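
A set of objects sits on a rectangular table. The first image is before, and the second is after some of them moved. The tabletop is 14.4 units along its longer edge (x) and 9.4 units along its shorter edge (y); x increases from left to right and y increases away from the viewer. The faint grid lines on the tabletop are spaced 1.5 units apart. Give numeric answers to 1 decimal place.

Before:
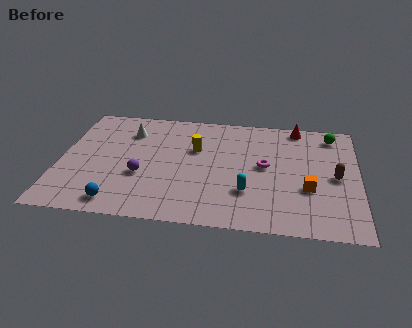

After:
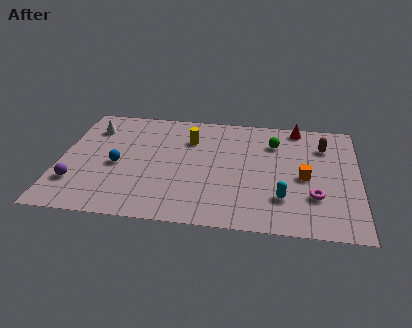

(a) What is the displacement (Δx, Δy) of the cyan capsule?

(1.7, -0.3)

The cyan capsule started near (9.1, 2.8) and ended near (10.8, 2.5).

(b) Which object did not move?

the red cone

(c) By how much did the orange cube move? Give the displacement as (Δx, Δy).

(-0.2, 0.9)

From the two frames, the orange cube sits at roughly (12.0, 3.4) before and (11.8, 4.3) after.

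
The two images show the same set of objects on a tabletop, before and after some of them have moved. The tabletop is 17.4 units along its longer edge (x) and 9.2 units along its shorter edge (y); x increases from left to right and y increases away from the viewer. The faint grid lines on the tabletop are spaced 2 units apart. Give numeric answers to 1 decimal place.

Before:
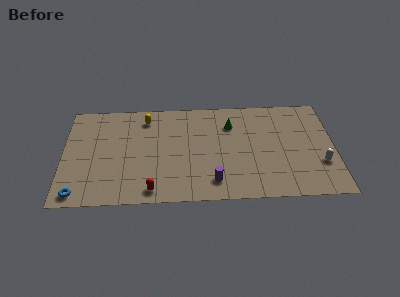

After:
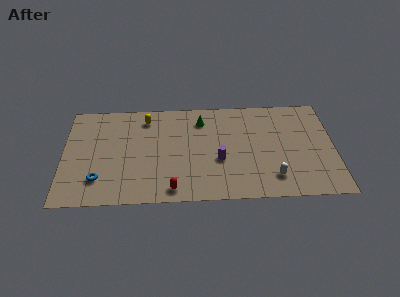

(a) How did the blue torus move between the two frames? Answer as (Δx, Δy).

(1.3, 1.2)

From the two frames, the blue torus sits at roughly (1.0, 1.0) before and (2.3, 2.2) after.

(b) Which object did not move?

the yellow capsule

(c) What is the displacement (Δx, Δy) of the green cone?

(-1.9, 0.5)

The green cone was at about (10.8, 6.8) and moved to about (8.9, 7.3).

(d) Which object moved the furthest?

the white capsule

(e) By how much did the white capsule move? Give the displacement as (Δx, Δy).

(-3.1, -1.1)

The white capsule was at about (16.5, 3.0) and moved to about (13.4, 1.9).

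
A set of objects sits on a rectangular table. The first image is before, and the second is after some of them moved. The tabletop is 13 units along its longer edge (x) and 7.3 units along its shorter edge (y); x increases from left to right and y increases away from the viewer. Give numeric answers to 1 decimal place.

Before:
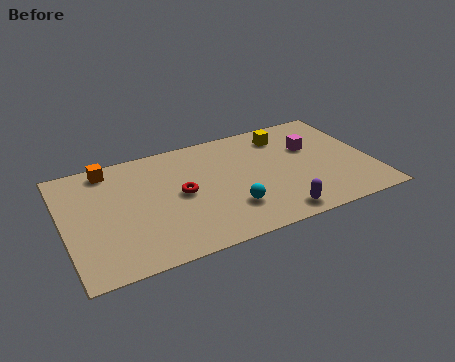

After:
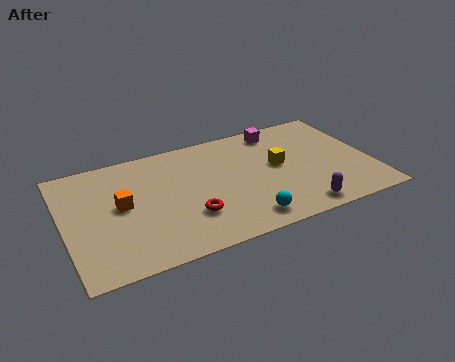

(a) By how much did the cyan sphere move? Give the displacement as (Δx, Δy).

(0.5, -0.9)

From the two frames, the cyan sphere sits at roughly (6.8, 2.0) before and (7.3, 1.1) after.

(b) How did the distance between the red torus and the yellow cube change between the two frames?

-0.8

The distance was about 5.2 in the first image and 4.4 in the second, so they moved 0.8 units closer together.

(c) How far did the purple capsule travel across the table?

1.0

The purple capsule moved from about (8.6, 0.9) to (9.6, 0.9), a distance of √(1.0² + 0.0²) ≈ 1.0.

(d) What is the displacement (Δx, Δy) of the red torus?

(0.2, -1.5)

The red torus was at about (4.9, 3.7) and moved to about (5.1, 2.2).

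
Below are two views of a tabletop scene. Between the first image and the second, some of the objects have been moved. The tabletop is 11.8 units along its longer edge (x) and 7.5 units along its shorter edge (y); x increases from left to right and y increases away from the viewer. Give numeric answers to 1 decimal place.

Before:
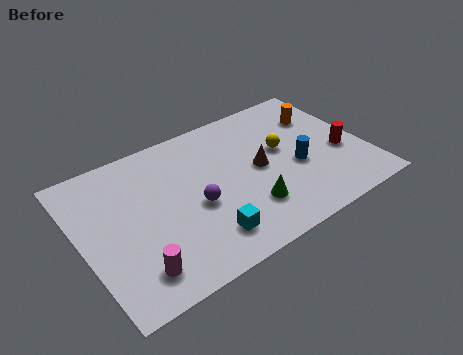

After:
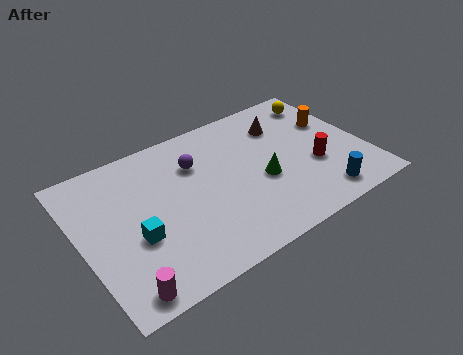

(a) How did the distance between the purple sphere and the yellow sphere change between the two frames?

+1.7

Before: roughly 4.1 units apart; after: 5.8. That's 1.7 units further apart.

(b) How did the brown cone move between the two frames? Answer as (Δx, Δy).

(1.4, 1.8)

From the two frames, the brown cone sits at roughly (7.4, 3.8) before and (8.8, 5.6) after.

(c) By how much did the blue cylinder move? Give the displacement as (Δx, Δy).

(0.6, -2.0)

The blue cylinder was at about (8.9, 3.1) and moved to about (9.5, 1.1).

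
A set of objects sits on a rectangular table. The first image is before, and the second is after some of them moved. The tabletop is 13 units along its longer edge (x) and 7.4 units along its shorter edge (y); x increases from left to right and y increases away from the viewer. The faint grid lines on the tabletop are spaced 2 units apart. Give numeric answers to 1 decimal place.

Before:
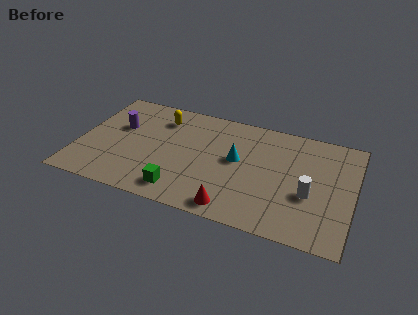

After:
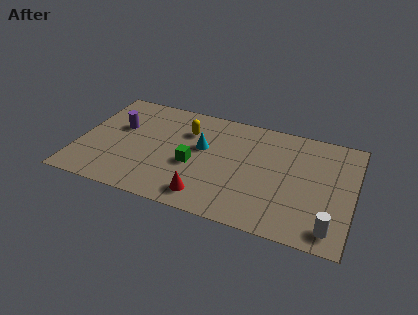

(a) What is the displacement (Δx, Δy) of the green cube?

(0.4, 1.9)

From the two frames, the green cube sits at roughly (5.1, 1.2) before and (5.5, 3.1) after.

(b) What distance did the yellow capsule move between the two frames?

1.4

The yellow capsule moved from about (3.7, 5.8) to (5.0, 5.3), a distance of √(1.3² + 0.5²) ≈ 1.4.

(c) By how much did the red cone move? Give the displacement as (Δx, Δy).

(-1.3, 0.3)

From the two frames, the red cone sits at roughly (7.6, 0.9) before and (6.3, 1.2) after.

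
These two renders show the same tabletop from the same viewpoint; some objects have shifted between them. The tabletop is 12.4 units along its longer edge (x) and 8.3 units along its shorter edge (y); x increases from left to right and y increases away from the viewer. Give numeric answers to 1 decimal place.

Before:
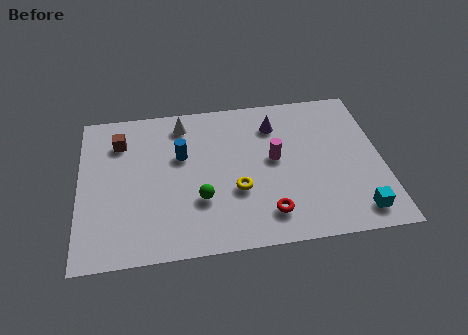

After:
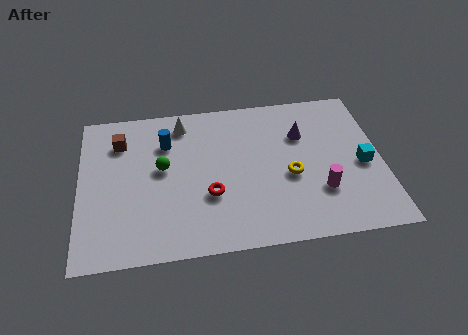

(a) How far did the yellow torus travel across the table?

2.3

From (6.4, 3.0) to (8.6, 3.5), the yellow torus covered √(2.2² + 0.5²) ≈ 2.3 units.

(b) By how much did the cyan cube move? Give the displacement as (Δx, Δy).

(0.4, 2.5)

The cyan cube started near (11.2, 1.2) and ended near (11.6, 3.7).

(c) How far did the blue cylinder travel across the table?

1.0

From (4.2, 5.2) to (3.6, 6.0), the blue cylinder covered √(0.6² + 0.8²) ≈ 1.0 units.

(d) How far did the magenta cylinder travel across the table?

2.7

From (8.0, 4.5) to (9.8, 2.5), the magenta cylinder covered √(1.8² + 2.0²) ≈ 2.7 units.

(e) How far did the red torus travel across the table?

2.6

From (7.6, 1.6) to (5.3, 2.9), the red torus covered √(2.3² + 1.3²) ≈ 2.6 units.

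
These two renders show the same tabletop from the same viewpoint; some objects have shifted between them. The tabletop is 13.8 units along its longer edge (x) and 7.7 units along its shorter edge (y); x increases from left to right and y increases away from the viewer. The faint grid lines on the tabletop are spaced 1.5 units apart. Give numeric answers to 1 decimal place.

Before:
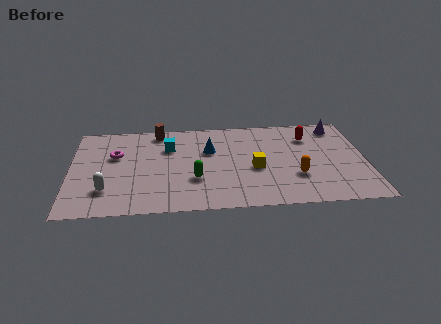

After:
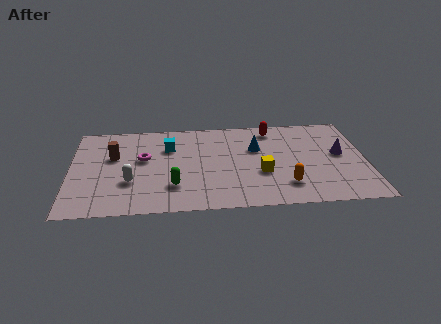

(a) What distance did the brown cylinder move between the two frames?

2.9

The brown cylinder moved from about (4.1, 6.8) to (2.0, 4.8), a distance of √(2.1² + 2.0²) ≈ 2.9.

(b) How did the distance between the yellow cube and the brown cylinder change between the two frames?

+1.5

Before: roughly 5.7 units apart; after: 7.2. That's 1.5 units further apart.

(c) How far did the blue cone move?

2.2

The blue cone moved from about (6.5, 5.0) to (8.7, 5.0), a distance of √(2.2² + 0.0²) ≈ 2.2.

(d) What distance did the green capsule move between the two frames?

1.1

The green capsule was near (5.8, 2.6) before and (4.8, 2.1) after, so it travelled √(1.0² + 0.5²) ≈ 1.1 units.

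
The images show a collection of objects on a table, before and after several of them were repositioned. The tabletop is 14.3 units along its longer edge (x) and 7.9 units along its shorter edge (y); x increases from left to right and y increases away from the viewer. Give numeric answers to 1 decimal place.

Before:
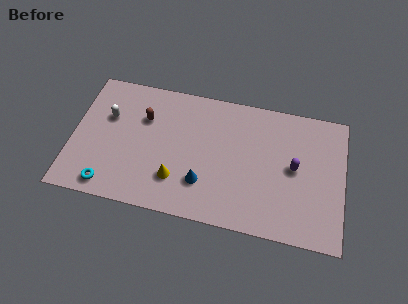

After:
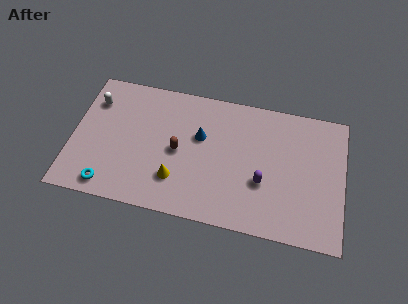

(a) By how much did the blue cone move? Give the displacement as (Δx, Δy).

(-0.3, 2.7)

From the two frames, the blue cone sits at roughly (7.0, 2.2) before and (6.7, 4.9) after.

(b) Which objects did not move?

the yellow cone and the cyan torus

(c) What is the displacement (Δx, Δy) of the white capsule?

(-0.8, 0.8)

The white capsule was at about (1.8, 5.1) and moved to about (1.0, 5.9).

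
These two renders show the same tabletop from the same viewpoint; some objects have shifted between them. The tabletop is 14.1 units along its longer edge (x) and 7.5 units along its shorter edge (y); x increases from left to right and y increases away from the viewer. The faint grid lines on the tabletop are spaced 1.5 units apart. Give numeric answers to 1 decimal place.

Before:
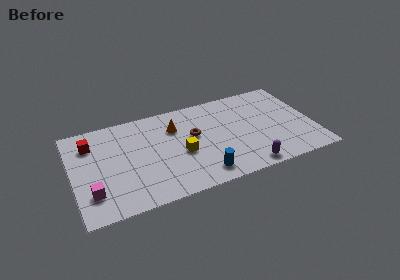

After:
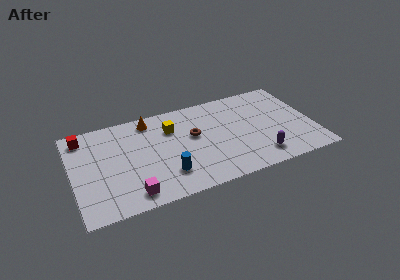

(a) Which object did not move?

the brown torus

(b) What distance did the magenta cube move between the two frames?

2.3

From (1.0, 1.9) to (3.2, 1.1), the magenta cube covered √(2.2² + 0.8²) ≈ 2.3 units.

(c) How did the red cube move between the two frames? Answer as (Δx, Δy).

(-0.4, 0.7)

The red cube started near (1.2, 5.7) and ended near (0.8, 6.4).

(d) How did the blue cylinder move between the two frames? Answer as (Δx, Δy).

(-2.0, 0.7)

The blue cylinder started near (7.3, 1.2) and ended near (5.3, 1.9).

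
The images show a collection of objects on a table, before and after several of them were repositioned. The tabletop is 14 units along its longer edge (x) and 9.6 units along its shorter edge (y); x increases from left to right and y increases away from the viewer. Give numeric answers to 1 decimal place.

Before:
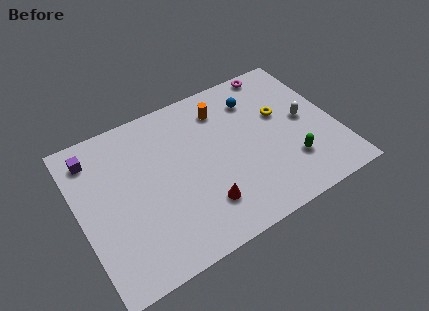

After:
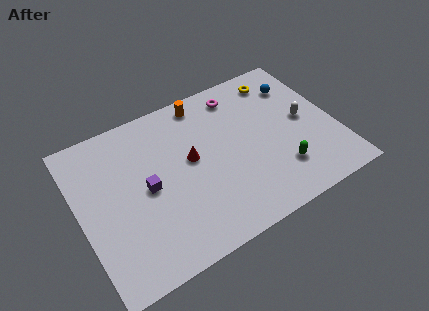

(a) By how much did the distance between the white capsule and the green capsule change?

+0.5

They were about 2.6 units apart before and 3.1 after — 0.5 units further apart.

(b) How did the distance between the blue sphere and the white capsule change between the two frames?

-1.1

Before: roughly 3.5 units apart; after: 2.4. That's 1.1 units closer together.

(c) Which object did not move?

the white capsule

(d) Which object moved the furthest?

the purple cube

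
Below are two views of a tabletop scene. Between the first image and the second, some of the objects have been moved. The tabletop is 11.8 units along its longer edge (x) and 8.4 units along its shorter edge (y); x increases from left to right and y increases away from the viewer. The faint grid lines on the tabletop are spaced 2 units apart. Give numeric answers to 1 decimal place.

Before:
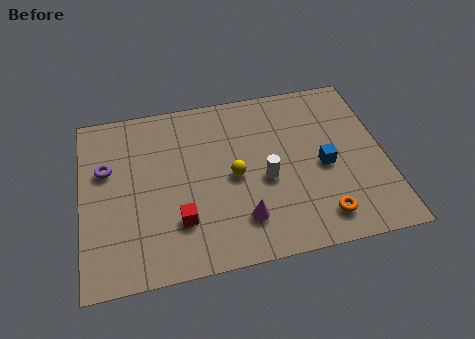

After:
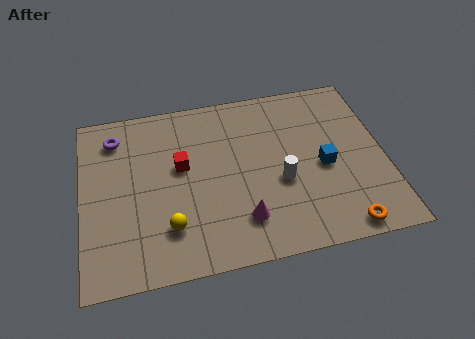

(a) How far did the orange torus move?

1.0

From (9.1, 1.4) to (9.9, 0.8), the orange torus covered √(0.8² + 0.6²) ≈ 1.0 units.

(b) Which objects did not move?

the magenta cone and the blue cube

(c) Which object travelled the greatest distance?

the yellow sphere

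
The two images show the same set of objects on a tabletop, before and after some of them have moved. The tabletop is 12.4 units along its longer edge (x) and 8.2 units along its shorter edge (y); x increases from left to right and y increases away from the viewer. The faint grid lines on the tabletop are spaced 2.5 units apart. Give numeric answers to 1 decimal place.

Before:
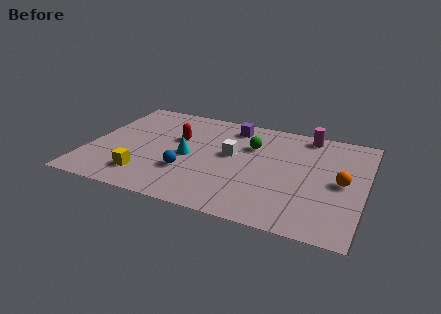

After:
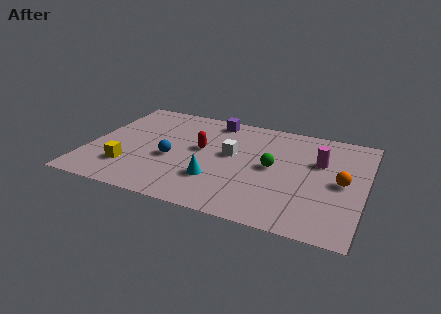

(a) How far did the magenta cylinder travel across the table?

2.1

From (9.6, 7.3) to (10.3, 5.3), the magenta cylinder covered √(0.7² + 2.0²) ≈ 2.1 units.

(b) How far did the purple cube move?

0.9

The purple cube moved from about (6.2, 6.9) to (5.3, 7.2), a distance of √(0.9² + 0.3²) ≈ 0.9.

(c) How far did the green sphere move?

1.8

The green sphere was near (7.2, 5.6) before and (8.3, 4.2) after, so it travelled √(1.1² + 1.4²) ≈ 1.8 units.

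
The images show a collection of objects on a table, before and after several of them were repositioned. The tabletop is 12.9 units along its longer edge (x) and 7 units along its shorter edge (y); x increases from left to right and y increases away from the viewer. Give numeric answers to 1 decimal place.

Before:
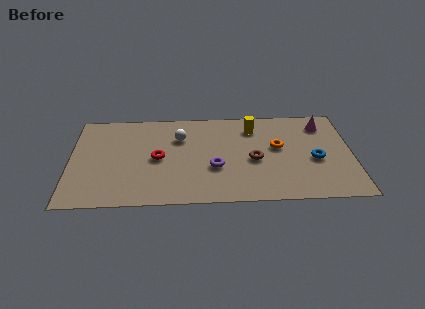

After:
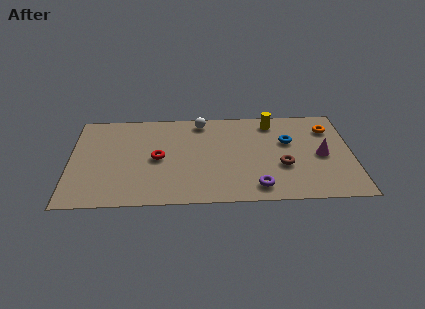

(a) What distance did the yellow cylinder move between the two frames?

1.0

From (8.4, 5.5) to (9.3, 5.9), the yellow cylinder covered √(0.9² + 0.4²) ≈ 1.0 units.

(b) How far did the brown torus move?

1.4

The brown torus moved from about (8.4, 3.1) to (9.7, 2.6), a distance of √(1.3² + 0.5²) ≈ 1.4.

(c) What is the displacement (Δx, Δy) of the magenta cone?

(-0.1, -2.3)

The magenta cone started near (11.6, 5.6) and ended near (11.5, 3.3).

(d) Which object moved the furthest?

the orange torus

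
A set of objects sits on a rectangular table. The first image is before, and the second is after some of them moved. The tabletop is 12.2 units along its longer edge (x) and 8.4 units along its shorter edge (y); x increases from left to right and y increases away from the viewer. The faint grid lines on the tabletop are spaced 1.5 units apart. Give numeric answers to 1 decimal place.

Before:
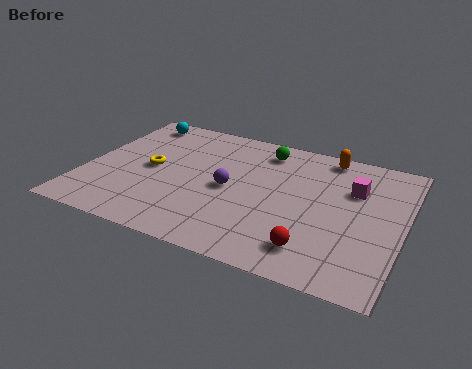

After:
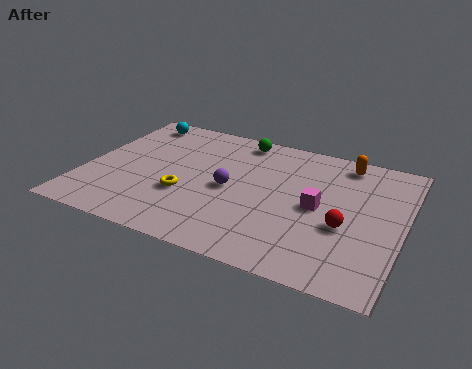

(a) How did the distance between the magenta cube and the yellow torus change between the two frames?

-2.7

The distance was about 7.8 in the first image and 5.1 in the second, so they moved 2.7 units closer together.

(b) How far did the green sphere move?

1.1

From (6.6, 7.0) to (5.6, 7.4), the green sphere covered √(1.0² + 0.4²) ≈ 1.1 units.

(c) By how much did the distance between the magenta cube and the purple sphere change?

-1.5

Before: roughly 4.9 units apart; after: 3.4. That's 1.5 units closer together.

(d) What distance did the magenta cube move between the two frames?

2.0

From (10.2, 5.7) to (9.0, 4.1), the magenta cube covered √(1.2² + 1.6²) ≈ 2.0 units.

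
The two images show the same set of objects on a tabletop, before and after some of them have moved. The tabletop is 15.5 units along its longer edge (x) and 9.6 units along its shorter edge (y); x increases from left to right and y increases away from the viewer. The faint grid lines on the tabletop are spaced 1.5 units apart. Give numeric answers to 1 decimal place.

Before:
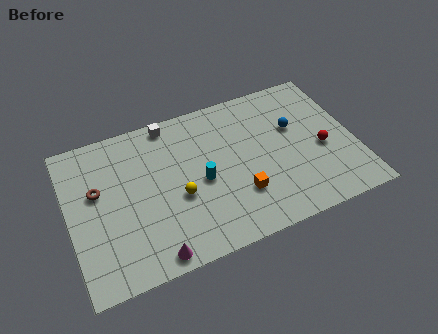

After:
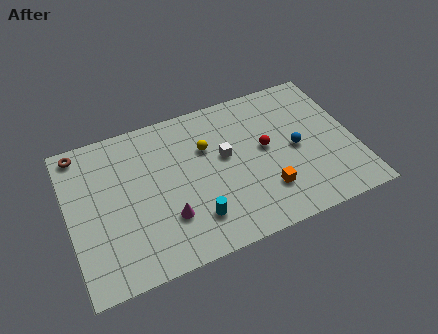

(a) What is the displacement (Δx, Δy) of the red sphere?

(-3.0, 1.1)

The red sphere was at about (13.7, 4.1) and moved to about (10.7, 5.2).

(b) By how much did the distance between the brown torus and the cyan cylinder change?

+2.8

They were about 5.7 units apart before and 8.5 after — 2.8 units further apart.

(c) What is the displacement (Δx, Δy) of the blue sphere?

(-0.1, -1.4)

The blue sphere started near (12.4, 6.0) and ended near (12.3, 4.6).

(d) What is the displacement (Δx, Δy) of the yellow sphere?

(1.8, 2.5)

The yellow sphere was at about (5.8, 3.9) and moved to about (7.6, 6.4).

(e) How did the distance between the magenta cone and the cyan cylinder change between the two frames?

-3.1

The distance was about 4.6 in the first image and 1.5 in the second, so they moved 3.1 units closer together.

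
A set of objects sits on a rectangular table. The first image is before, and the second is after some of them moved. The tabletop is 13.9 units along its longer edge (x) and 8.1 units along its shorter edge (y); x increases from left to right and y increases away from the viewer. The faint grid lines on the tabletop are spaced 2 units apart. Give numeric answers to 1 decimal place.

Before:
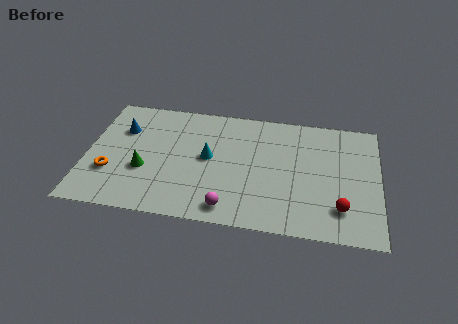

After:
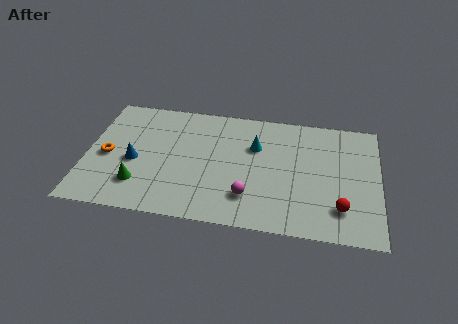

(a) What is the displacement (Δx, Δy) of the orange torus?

(-0.2, 1.1)

The orange torus started near (1.2, 2.6) and ended near (1.0, 3.7).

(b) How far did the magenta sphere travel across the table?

1.3

The magenta sphere moved from about (6.9, 1.1) to (7.8, 2.0), a distance of √(0.9² + 0.9²) ≈ 1.3.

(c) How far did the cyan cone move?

2.5

From (5.8, 4.3) to (8.0, 5.4), the cyan cone covered √(2.2² + 1.1²) ≈ 2.5 units.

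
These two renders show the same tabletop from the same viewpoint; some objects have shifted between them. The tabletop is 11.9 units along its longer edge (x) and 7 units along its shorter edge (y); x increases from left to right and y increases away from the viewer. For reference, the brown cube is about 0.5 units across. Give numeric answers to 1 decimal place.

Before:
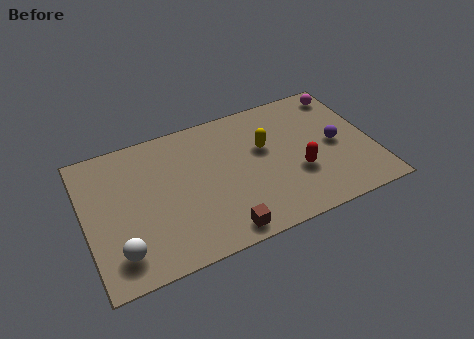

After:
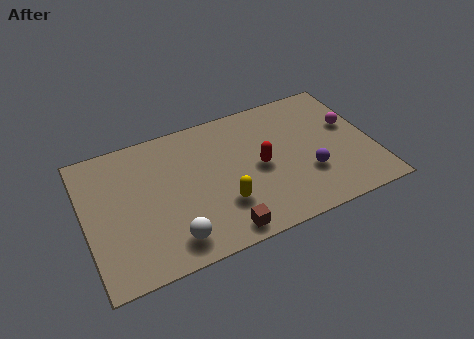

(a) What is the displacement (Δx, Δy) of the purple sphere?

(-1.3, -1.1)

The purple sphere was at about (10.4, 3.4) and moved to about (9.1, 2.3).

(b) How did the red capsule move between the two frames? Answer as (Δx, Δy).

(-1.5, 0.9)

From the two frames, the red capsule sits at roughly (8.7, 2.5) before and (7.2, 3.4) after.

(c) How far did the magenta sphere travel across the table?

1.8

The magenta sphere moved from about (11.1, 6.0) to (11.1, 4.2), a distance of √(0.0² + 1.8²) ≈ 1.8.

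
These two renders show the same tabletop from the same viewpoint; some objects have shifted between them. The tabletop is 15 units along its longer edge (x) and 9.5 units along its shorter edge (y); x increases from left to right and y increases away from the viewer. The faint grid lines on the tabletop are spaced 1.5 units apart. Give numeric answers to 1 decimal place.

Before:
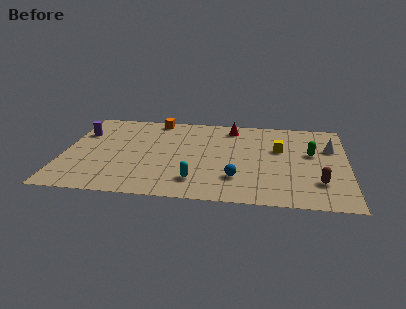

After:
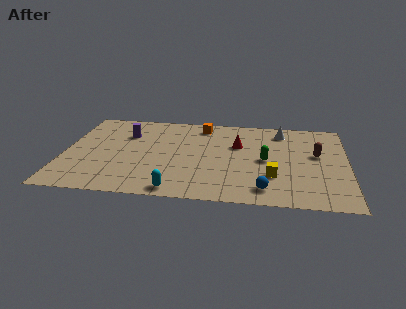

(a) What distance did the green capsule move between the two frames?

2.6

From (13.1, 5.6) to (10.7, 4.6), the green capsule covered √(2.4² + 1.0²) ≈ 2.6 units.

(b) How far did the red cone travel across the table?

2.0

From (8.8, 8.1) to (9.2, 6.1), the red cone covered √(0.4² + 2.0²) ≈ 2.0 units.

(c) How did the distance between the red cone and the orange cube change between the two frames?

-1.3

The distance was about 4.1 in the first image and 2.8 in the second, so they moved 1.3 units closer together.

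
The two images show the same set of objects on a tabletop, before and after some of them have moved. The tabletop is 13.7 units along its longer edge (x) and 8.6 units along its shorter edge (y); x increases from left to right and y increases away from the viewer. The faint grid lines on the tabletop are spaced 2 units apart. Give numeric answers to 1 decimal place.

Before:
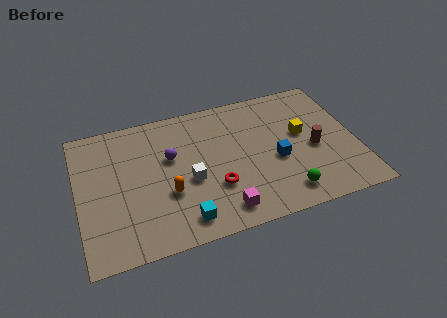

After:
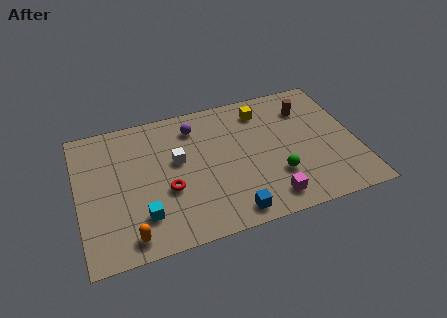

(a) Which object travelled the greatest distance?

the blue cube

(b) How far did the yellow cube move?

2.8

From (11.1, 4.9) to (9.3, 7.0), the yellow cube covered √(1.8² + 2.1²) ≈ 2.8 units.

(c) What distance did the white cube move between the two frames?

1.5

The white cube was near (5.4, 3.6) before and (4.9, 5.0) after, so it travelled √(0.5² + 1.4²) ≈ 1.5 units.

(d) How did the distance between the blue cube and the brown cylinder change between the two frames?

+5.1

They were about 1.9 units apart before and 7.0 after — 5.1 units further apart.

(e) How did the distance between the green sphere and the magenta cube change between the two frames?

-1.7

Before: roughly 3.1 units apart; after: 1.4. That's 1.7 units closer together.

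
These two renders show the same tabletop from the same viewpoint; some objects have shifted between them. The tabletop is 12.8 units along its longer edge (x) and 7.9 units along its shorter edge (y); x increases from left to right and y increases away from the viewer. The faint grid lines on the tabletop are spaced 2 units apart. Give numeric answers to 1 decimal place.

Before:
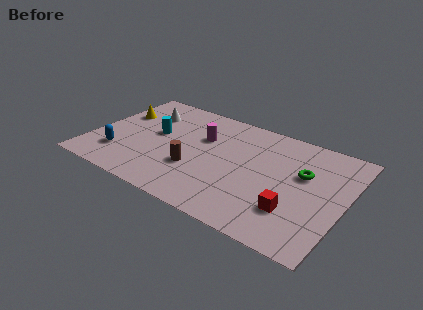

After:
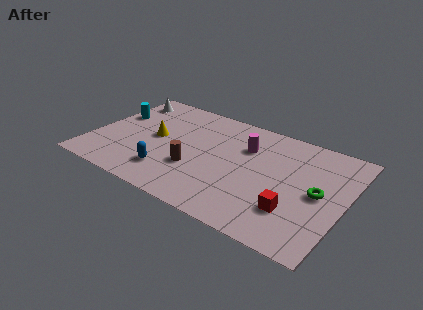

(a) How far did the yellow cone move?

2.4

The yellow cone was near (1.0, 5.2) before and (3.1, 4.1) after, so it travelled √(2.1² + 1.1²) ≈ 2.4 units.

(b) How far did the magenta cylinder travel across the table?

2.2

From (5.4, 5.2) to (7.6, 5.5), the magenta cylinder covered √(2.2² + 0.3²) ≈ 2.2 units.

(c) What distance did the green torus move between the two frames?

1.3

The green torus was near (10.6, 4.9) before and (11.5, 3.9) after, so it travelled √(0.9² + 1.0²) ≈ 1.3 units.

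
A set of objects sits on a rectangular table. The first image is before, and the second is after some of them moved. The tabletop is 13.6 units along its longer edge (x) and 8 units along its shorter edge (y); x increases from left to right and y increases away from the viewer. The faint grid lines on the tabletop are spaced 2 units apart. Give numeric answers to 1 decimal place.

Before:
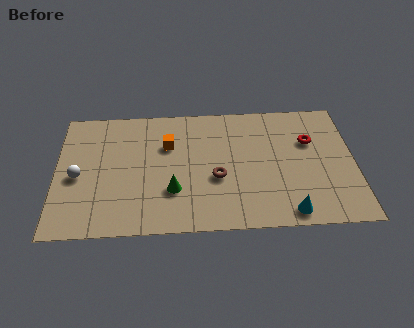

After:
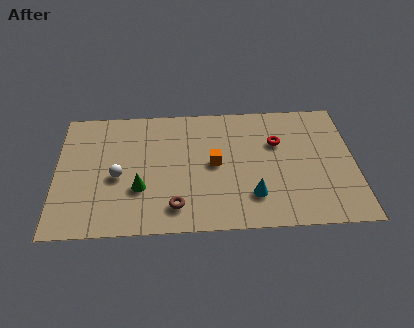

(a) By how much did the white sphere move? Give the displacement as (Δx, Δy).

(1.8, -0.1)

The white sphere was at about (1.0, 3.6) and moved to about (2.8, 3.5).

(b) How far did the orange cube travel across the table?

2.5

The orange cube was near (5.1, 5.4) before and (7.2, 4.1) after, so it travelled √(2.1² + 1.3²) ≈ 2.5 units.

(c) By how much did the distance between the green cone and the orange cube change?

+0.8

The distance was about 2.9 in the first image and 3.7 in the second, so they moved 0.8 units further apart.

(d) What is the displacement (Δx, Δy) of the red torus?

(-1.5, 0.0)

The red torus started near (11.6, 5.3) and ended near (10.1, 5.3).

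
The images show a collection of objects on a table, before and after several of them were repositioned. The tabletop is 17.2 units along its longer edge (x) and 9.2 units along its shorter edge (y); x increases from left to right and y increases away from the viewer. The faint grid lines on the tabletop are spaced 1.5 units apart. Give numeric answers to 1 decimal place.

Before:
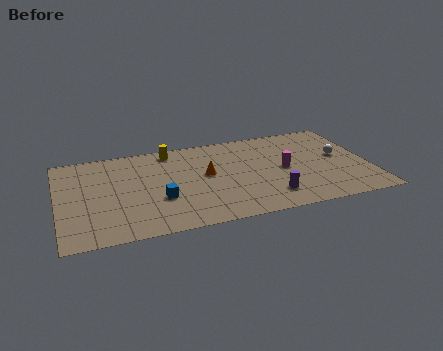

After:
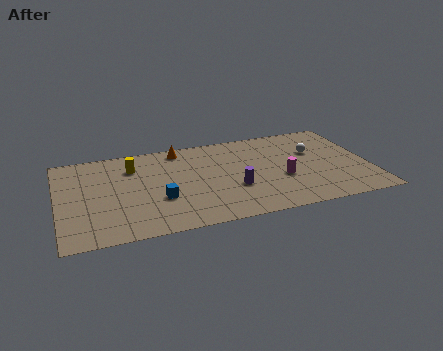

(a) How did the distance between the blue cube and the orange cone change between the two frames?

+1.8

The distance was about 3.2 in the first image and 5.0 in the second, so they moved 1.8 units further apart.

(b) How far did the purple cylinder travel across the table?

2.3

The purple cylinder was near (11.5, 2.0) before and (9.6, 3.3) after, so it travelled √(1.9² + 1.3²) ≈ 2.3 units.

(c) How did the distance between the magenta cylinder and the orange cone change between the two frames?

+2.7

They were about 4.3 units apart before and 7.0 after — 2.7 units further apart.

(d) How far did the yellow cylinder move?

2.5

The yellow cylinder moved from about (6.4, 8.1) to (4.2, 6.9), a distance of √(2.2² + 1.2²) ≈ 2.5.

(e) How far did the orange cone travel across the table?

3.3

The orange cone moved from about (8.2, 5.1) to (6.9, 8.1), a distance of √(1.3² + 3.0²) ≈ 3.3.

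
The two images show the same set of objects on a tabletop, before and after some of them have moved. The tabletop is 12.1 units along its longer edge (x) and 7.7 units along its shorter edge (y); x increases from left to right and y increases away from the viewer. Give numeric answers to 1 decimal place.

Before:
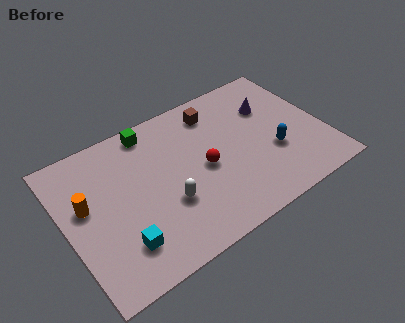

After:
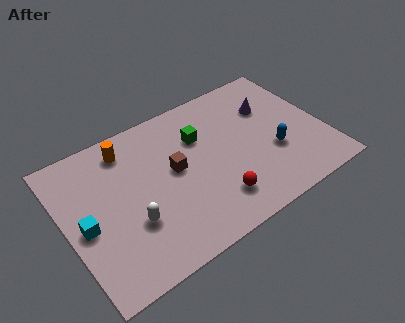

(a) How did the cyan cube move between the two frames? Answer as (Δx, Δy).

(-1.4, 1.7)

From the two frames, the cyan cube sits at roughly (2.2, 1.8) before and (0.8, 3.5) after.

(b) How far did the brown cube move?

3.1

From (7.4, 6.3) to (5.1, 4.2), the brown cube covered √(2.3² + 2.1²) ≈ 3.1 units.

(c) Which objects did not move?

the purple cone and the blue capsule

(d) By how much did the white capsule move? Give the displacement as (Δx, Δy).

(-1.7, -0.1)

The white capsule started near (4.5, 2.7) and ended near (2.8, 2.6).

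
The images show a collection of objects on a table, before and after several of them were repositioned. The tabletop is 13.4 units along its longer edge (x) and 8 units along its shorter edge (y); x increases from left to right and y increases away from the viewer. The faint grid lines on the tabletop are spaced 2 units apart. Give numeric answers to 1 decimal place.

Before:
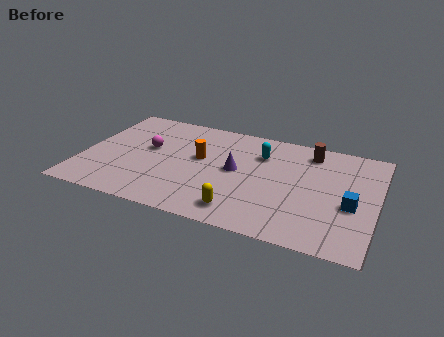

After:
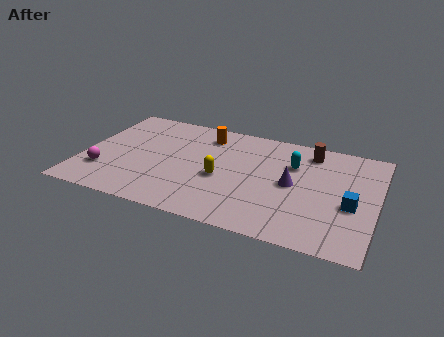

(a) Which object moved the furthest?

the magenta sphere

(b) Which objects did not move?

the blue cube and the brown cylinder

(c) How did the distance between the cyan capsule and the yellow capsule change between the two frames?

-0.8

They were about 4.5 units apart before and 3.7 after — 0.8 units closer together.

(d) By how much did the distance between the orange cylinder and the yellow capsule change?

-0.7

The distance was about 4.0 in the first image and 3.3 in the second, so they moved 0.7 units closer together.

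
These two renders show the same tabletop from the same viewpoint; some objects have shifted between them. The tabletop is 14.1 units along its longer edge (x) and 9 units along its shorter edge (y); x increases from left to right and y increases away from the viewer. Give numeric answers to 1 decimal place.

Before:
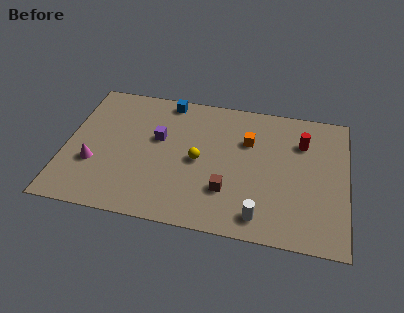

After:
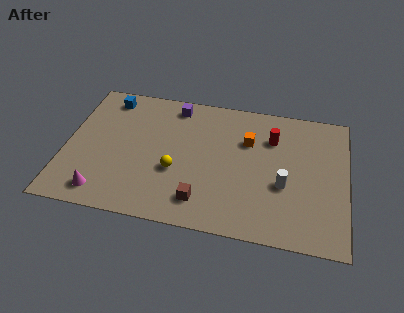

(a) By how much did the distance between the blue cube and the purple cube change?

+0.7

Before: roughly 2.7 units apart; after: 3.4. That's 0.7 units further apart.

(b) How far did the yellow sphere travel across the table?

1.4

The yellow sphere was near (6.7, 4.3) before and (5.6, 3.4) after, so it travelled √(1.1² + 0.9²) ≈ 1.4 units.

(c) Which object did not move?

the orange cube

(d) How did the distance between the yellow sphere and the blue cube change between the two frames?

+1.5

They were about 4.2 units apart before and 5.7 after — 1.5 units further apart.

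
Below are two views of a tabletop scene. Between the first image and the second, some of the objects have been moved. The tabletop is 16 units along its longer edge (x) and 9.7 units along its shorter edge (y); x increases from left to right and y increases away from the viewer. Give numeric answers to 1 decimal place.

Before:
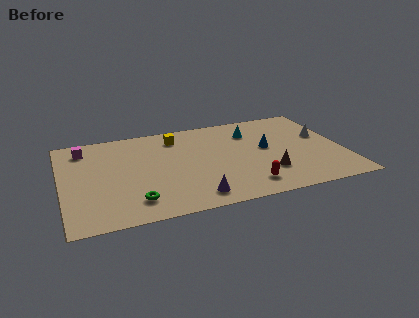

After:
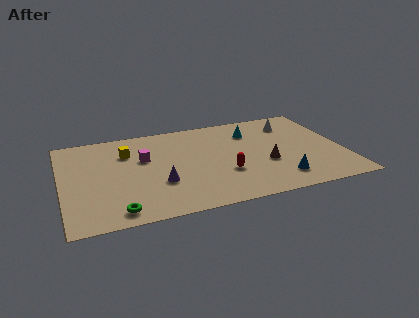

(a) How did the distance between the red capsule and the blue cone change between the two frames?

-0.6

The distance was about 3.9 in the first image and 3.3 in the second, so they moved 0.6 units closer together.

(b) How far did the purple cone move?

2.6

From (7.2, 1.4) to (5.4, 3.3), the purple cone covered √(1.8² + 1.9²) ≈ 2.6 units.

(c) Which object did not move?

the cyan cone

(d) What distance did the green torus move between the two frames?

1.2

From (3.9, 1.9) to (2.9, 1.2), the green torus covered √(1.0² + 0.7²) ≈ 1.2 units.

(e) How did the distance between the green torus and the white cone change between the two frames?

+0.5

They were about 11.8 units apart before and 12.3 after — 0.5 units further apart.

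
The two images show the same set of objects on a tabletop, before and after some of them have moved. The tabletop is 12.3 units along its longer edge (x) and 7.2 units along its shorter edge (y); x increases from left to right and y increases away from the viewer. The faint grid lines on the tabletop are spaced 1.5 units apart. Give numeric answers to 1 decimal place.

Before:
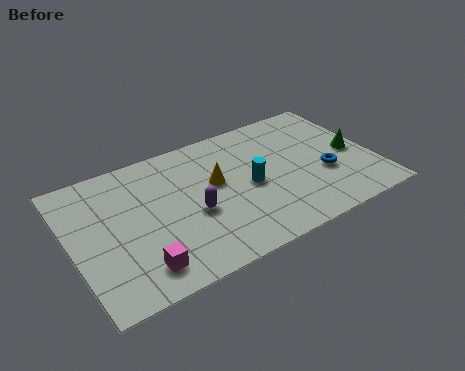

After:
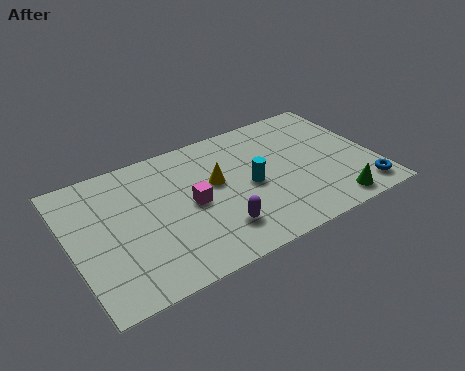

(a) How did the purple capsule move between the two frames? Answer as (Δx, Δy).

(0.8, -1.3)

The purple capsule started near (4.8, 3.0) and ended near (5.6, 1.7).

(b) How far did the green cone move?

2.8

The green cone was near (11.5, 3.4) before and (10.2, 0.9) after, so it travelled √(1.3² + 2.5²) ≈ 2.8 units.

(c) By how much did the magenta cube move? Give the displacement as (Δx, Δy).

(2.4, 2.2)

The magenta cube started near (2.4, 1.3) and ended near (4.8, 3.5).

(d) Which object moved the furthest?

the magenta cube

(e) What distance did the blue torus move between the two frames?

2.1

From (10.2, 2.7) to (11.5, 1.1), the blue torus covered √(1.3² + 1.6²) ≈ 2.1 units.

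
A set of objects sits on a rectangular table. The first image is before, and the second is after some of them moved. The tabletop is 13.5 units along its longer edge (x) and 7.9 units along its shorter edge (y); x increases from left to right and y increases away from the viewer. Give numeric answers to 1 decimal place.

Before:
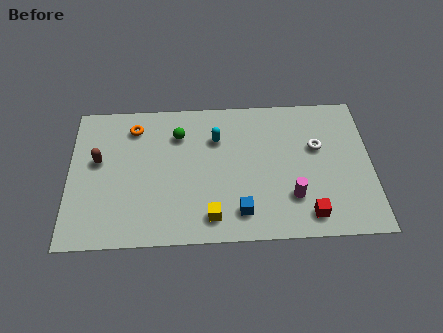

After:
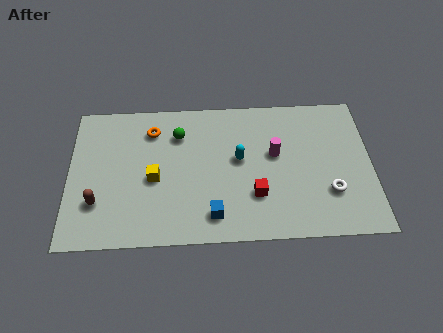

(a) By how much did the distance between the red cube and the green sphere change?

-2.5

Before: roughly 7.4 units apart; after: 4.9. That's 2.5 units closer together.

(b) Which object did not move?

the green sphere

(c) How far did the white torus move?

2.5

The white torus moved from about (11.1, 4.9) to (11.6, 2.4), a distance of √(0.5² + 2.5²) ≈ 2.5.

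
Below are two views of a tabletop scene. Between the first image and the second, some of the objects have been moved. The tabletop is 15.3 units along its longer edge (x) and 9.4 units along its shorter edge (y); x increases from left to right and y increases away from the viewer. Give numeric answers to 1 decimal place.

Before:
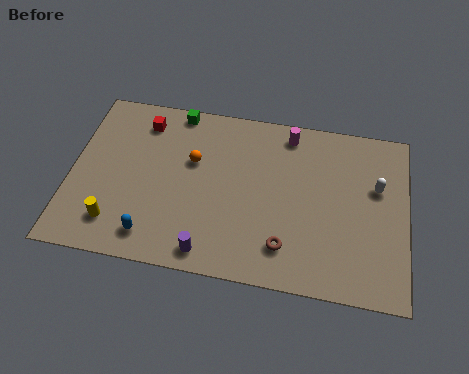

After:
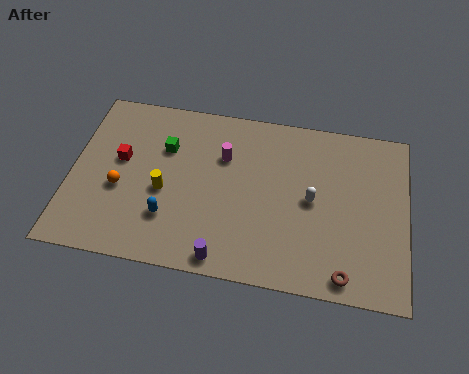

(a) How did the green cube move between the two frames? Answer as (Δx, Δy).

(-0.4, -2.2)

The green cube was at about (4.6, 8.6) and moved to about (4.2, 6.4).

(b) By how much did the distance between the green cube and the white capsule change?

-2.7

The distance was about 9.7 in the first image and 7.0 in the second, so they moved 2.7 units closer together.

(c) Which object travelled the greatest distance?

the orange sphere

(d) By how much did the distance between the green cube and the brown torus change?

+1.5

They were about 8.5 units apart before and 10.0 after — 1.5 units further apart.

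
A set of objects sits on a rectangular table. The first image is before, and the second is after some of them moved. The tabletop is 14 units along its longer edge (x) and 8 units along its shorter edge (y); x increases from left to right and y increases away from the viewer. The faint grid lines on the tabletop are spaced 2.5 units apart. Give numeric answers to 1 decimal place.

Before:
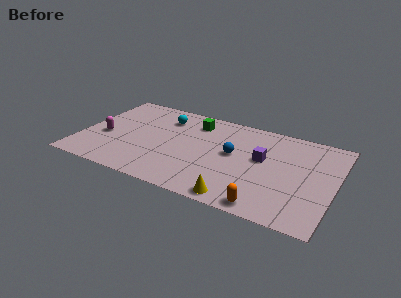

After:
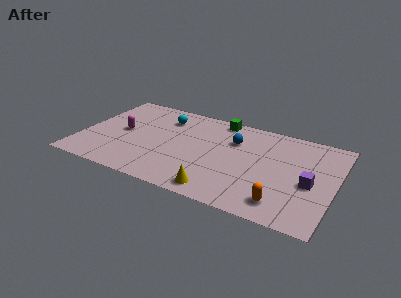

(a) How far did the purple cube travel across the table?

2.9

From (10.0, 4.6) to (12.7, 3.5), the purple cube covered √(2.7² + 1.1²) ≈ 2.9 units.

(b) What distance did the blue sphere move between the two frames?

1.2

From (8.4, 4.4) to (8.3, 5.6), the blue sphere covered √(0.1² + 1.2²) ≈ 1.2 units.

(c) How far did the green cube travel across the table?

1.5

The green cube was near (6.0, 6.4) before and (7.3, 7.2) after, so it travelled √(1.3² + 0.8²) ≈ 1.5 units.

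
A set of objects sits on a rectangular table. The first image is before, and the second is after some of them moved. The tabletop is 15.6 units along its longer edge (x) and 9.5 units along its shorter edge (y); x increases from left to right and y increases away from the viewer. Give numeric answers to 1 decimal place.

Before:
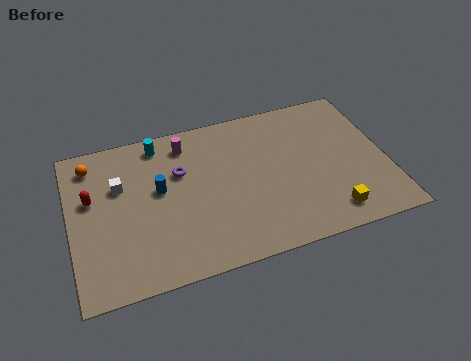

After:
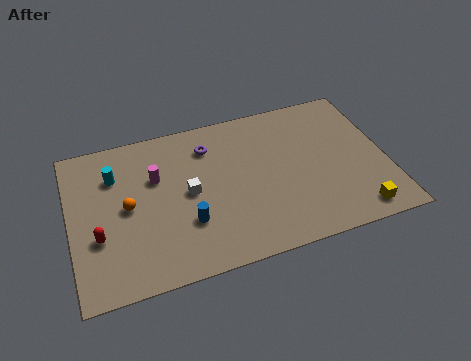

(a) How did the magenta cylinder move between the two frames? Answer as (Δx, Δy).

(-1.6, -1.7)

The magenta cylinder was at about (5.9, 7.9) and moved to about (4.3, 6.2).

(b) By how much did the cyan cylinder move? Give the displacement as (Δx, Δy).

(-2.3, -1.4)

The cyan cylinder started near (4.6, 8.3) and ended near (2.3, 6.9).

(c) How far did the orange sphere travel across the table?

3.5

The orange sphere moved from about (1.2, 7.9) to (2.8, 4.8), a distance of √(1.6² + 3.1²) ≈ 3.5.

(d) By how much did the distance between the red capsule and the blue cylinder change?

+1.0

The distance was about 3.3 in the first image and 4.3 in the second, so they moved 1.0 units further apart.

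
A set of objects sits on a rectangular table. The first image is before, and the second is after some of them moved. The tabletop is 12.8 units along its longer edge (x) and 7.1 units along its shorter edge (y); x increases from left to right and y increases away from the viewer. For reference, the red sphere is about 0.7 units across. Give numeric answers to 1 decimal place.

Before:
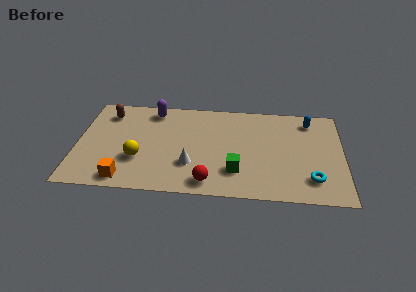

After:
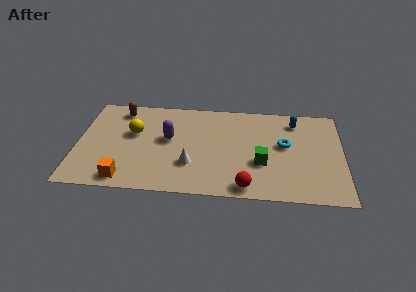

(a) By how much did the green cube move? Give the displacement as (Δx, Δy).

(1.2, 0.7)

From the two frames, the green cube sits at roughly (7.7, 1.9) before and (8.9, 2.6) after.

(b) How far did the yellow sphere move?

1.9

From (3.0, 2.4) to (2.7, 4.3), the yellow sphere covered √(0.3² + 1.9²) ≈ 1.9 units.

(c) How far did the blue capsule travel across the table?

0.7

From (11.2, 5.9) to (10.5, 5.8), the blue capsule covered √(0.7² + 0.1²) ≈ 0.7 units.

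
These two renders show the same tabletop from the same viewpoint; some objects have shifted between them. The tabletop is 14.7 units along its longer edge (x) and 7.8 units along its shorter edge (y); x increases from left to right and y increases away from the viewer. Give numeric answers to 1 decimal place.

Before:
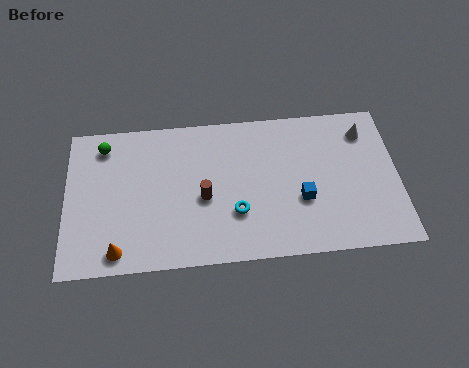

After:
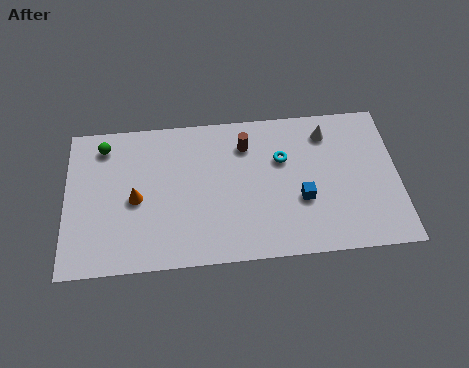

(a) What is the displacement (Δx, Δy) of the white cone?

(-1.7, 0.1)

The white cone started near (13.3, 6.2) and ended near (11.6, 6.3).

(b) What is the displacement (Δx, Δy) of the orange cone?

(0.8, 2.6)

The orange cone was at about (2.3, 1.0) and moved to about (3.1, 3.6).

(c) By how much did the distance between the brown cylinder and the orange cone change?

+1.0

The distance was about 4.5 in the first image and 5.5 in the second, so they moved 1.0 units further apart.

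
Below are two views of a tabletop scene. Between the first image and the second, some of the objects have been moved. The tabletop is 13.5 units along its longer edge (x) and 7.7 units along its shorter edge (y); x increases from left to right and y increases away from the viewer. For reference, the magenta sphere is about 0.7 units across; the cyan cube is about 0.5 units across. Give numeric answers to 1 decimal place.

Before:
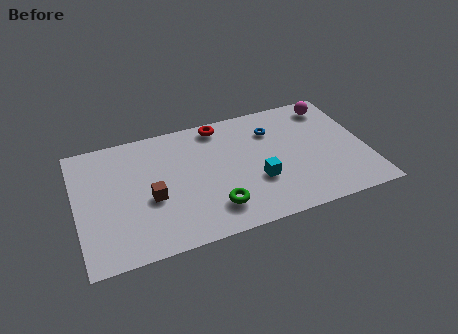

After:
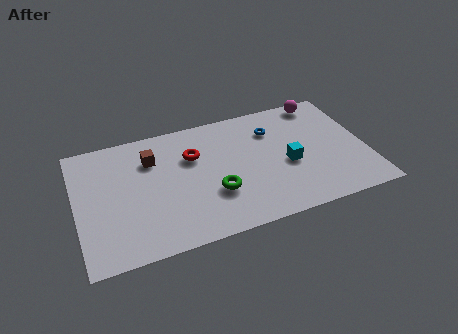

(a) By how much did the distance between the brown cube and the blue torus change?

-0.7

The distance was about 6.4 in the first image and 5.7 in the second, so they moved 0.7 units closer together.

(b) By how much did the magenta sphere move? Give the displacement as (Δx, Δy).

(-0.4, 0.4)

From the two frames, the magenta sphere sits at roughly (12.2, 6.5) before and (11.8, 6.9) after.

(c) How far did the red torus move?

2.1

The red torus moved from about (6.9, 6.8) to (5.5, 5.2), a distance of √(1.4² + 1.6²) ≈ 2.1.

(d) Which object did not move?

the blue torus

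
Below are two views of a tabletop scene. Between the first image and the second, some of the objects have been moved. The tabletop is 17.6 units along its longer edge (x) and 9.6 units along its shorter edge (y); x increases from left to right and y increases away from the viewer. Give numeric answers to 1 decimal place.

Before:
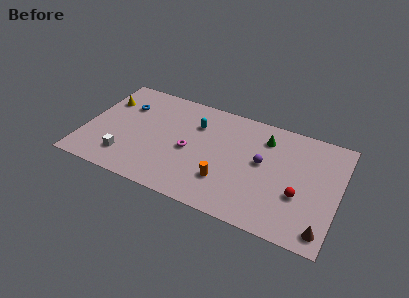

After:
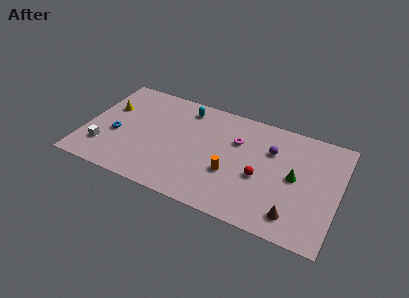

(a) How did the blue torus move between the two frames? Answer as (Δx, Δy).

(-0.3, -2.9)

From the two frames, the blue torus sits at roughly (2.5, 6.8) before and (2.2, 3.9) after.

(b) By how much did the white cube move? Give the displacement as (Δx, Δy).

(-1.6, 0.3)

The white cube started near (3.1, 2.1) and ended near (1.5, 2.4).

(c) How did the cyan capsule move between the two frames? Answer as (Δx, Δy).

(-0.9, 1.2)

From the two frames, the cyan capsule sits at roughly (7.5, 6.9) before and (6.6, 8.1) after.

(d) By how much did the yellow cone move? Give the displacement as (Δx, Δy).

(0.3, -0.6)

The yellow cone was at about (1.1, 6.8) and moved to about (1.4, 6.2).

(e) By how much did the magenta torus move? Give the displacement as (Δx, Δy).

(3.1, 2.1)

From the two frames, the magenta torus sits at roughly (7.3, 4.4) before and (10.4, 6.5) after.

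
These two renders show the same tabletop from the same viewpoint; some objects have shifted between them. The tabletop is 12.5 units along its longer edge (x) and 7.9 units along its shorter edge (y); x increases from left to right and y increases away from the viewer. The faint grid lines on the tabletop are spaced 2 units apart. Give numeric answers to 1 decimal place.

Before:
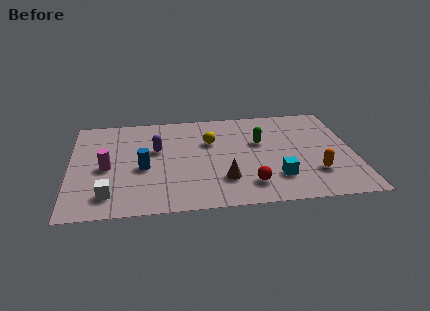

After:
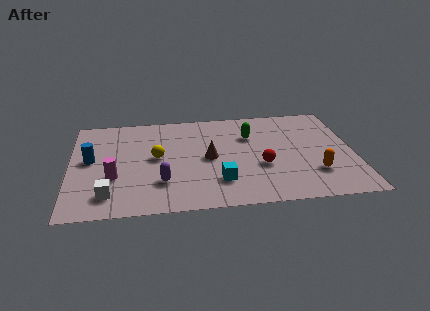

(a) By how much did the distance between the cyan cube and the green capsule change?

+0.8

The distance was about 3.0 in the first image and 3.8 in the second, so they moved 0.8 units further apart.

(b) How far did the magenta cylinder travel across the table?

0.9

From (1.6, 3.6) to (1.9, 2.8), the magenta cylinder covered √(0.3² + 0.8²) ≈ 0.9 units.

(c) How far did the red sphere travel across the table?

1.5

The red sphere moved from about (7.8, 1.6) to (8.4, 3.0), a distance of √(0.6² + 1.4²) ≈ 1.5.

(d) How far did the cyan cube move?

2.5

The cyan cube was near (9.0, 2.0) before and (6.5, 2.0) after, so it travelled √(2.5² + 0.0²) ≈ 2.5 units.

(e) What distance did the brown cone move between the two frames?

1.9

The brown cone was near (6.7, 2.1) before and (6.1, 3.9) after, so it travelled √(0.6² + 1.8²) ≈ 1.9 units.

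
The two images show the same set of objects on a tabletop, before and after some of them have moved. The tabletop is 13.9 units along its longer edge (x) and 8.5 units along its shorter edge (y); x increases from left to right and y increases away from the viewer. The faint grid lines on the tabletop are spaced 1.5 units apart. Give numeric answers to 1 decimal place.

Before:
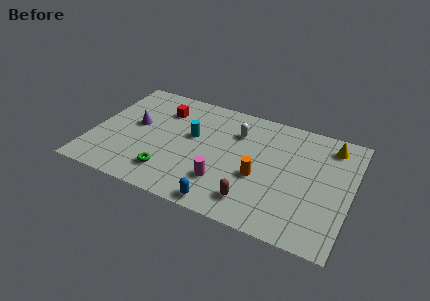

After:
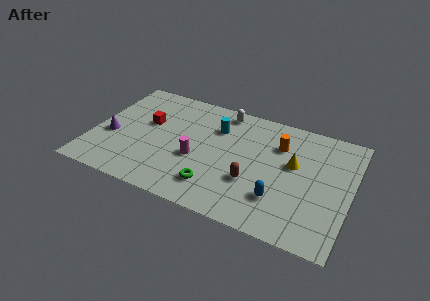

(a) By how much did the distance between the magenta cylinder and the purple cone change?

-0.9

They were about 5.6 units apart before and 4.7 after — 0.9 units closer together.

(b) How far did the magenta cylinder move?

1.9

From (7.3, 2.3) to (5.7, 3.4), the magenta cylinder covered √(1.6² + 1.1²) ≈ 1.9 units.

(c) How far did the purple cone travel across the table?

1.8

From (2.2, 4.7) to (1.0, 3.4), the purple cone covered √(1.2² + 1.3²) ≈ 1.8 units.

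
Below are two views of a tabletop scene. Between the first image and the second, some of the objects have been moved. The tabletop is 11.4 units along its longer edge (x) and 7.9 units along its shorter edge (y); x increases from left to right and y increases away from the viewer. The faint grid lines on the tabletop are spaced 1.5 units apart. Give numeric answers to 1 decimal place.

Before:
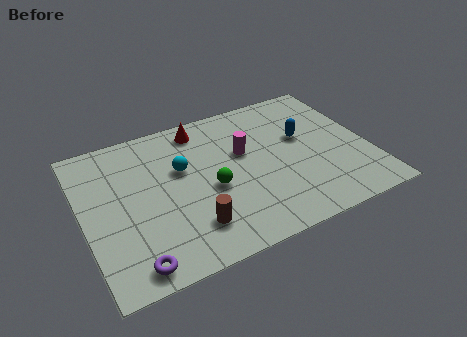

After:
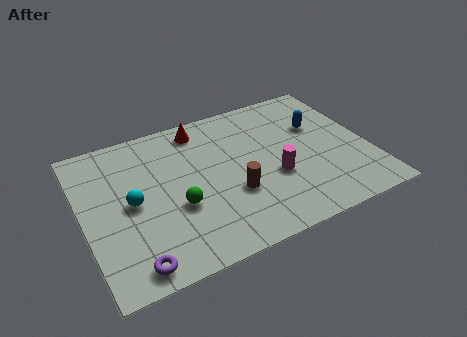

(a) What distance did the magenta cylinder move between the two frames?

2.1

The magenta cylinder was near (6.5, 4.8) before and (7.5, 3.0) after, so it travelled √(1.0² + 1.8²) ≈ 2.1 units.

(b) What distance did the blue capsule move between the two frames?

0.8

The blue capsule was near (8.9, 4.7) before and (9.6, 5.1) after, so it travelled √(0.7² + 0.4²) ≈ 0.8 units.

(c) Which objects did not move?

the purple torus and the red cone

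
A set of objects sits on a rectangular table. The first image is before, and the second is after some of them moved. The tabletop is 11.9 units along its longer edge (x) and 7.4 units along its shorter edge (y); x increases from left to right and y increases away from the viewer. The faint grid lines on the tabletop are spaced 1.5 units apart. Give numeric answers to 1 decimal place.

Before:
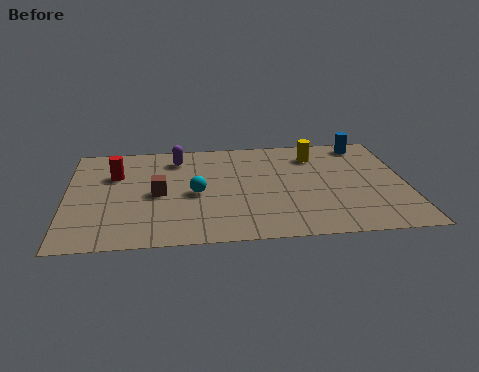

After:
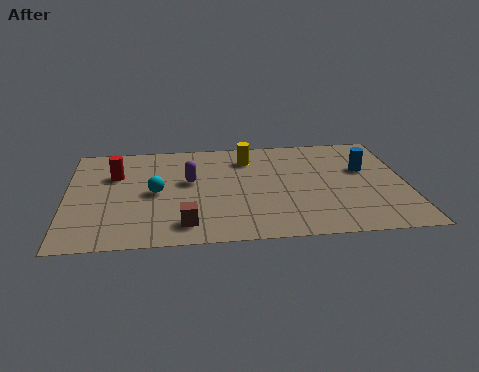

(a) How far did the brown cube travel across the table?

2.4

The brown cube was near (3.2, 3.5) before and (4.1, 1.3) after, so it travelled √(0.9² + 2.2²) ≈ 2.4 units.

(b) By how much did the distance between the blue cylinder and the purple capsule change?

-0.5

They were about 6.7 units apart before and 6.2 after — 0.5 units closer together.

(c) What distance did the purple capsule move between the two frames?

1.7

The purple capsule moved from about (3.9, 6.0) to (4.3, 4.3), a distance of √(0.4² + 1.7²) ≈ 1.7.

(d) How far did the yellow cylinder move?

2.4

The yellow cylinder was near (8.8, 5.8) before and (6.4, 5.8) after, so it travelled √(2.4² + 0.0²) ≈ 2.4 units.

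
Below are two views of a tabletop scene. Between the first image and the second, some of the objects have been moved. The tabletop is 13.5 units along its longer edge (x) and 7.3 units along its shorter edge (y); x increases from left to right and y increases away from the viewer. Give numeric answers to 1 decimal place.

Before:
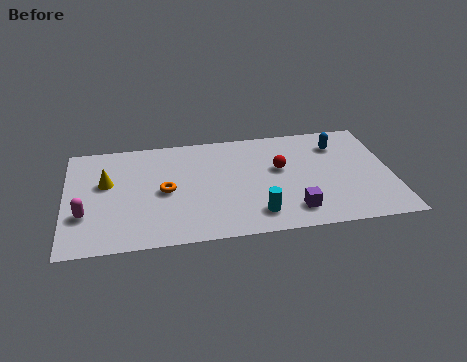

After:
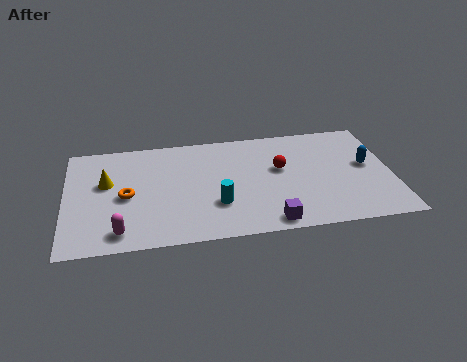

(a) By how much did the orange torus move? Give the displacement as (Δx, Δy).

(-1.6, -0.1)

From the two frames, the orange torus sits at roughly (4.1, 3.5) before and (2.5, 3.4) after.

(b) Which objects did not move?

the yellow cone and the red sphere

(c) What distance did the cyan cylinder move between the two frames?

1.8

The cyan cylinder was near (7.8, 1.4) before and (6.2, 2.3) after, so it travelled √(1.6² + 0.9²) ≈ 1.8 units.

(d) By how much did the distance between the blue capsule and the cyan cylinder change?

+1.0

Before: roughly 5.5 units apart; after: 6.5. That's 1.0 units further apart.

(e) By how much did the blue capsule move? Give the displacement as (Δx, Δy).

(1.1, -1.6)

From the two frames, the blue capsule sits at roughly (11.4, 5.6) before and (12.5, 4.0) after.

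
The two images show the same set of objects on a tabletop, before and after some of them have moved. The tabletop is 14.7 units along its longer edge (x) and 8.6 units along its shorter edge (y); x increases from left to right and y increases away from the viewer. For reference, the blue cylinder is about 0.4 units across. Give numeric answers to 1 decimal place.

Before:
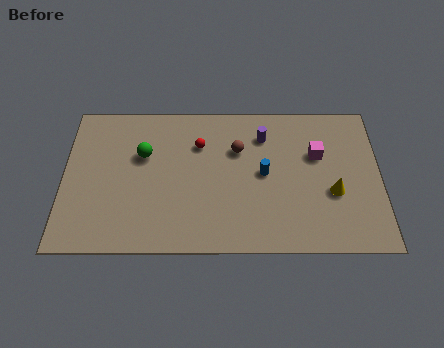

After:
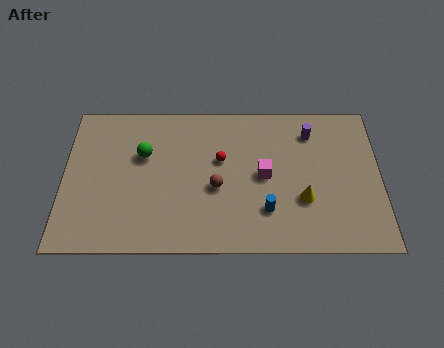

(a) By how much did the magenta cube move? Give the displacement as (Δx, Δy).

(-2.5, -1.2)

The magenta cube was at about (11.8, 5.5) and moved to about (9.3, 4.3).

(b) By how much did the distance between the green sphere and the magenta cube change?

-2.4

Before: roughly 8.1 units apart; after: 5.7. That's 2.4 units closer together.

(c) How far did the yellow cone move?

1.5

The yellow cone moved from about (12.5, 3.3) to (11.1, 2.9), a distance of √(1.4² + 0.4²) ≈ 1.5.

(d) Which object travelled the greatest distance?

the magenta cube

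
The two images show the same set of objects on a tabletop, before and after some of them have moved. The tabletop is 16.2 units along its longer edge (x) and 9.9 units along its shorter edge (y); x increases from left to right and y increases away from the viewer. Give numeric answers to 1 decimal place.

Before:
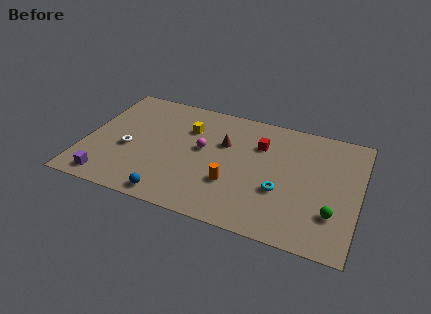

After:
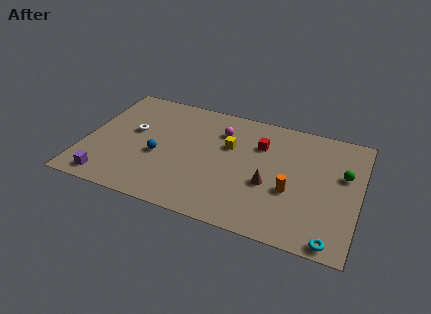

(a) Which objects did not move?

the purple cube and the red cube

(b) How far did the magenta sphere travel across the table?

2.1

The magenta sphere was near (6.9, 5.5) before and (7.8, 7.4) after, so it travelled √(0.9² + 1.9²) ≈ 2.1 units.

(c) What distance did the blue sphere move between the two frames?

3.3

From (5.5, 1.0) to (4.4, 4.1), the blue sphere covered √(1.1² + 3.1²) ≈ 3.3 units.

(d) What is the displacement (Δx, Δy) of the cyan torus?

(3.2, -2.8)

From the two frames, the cyan torus sits at roughly (11.7, 3.6) before and (14.9, 0.8) after.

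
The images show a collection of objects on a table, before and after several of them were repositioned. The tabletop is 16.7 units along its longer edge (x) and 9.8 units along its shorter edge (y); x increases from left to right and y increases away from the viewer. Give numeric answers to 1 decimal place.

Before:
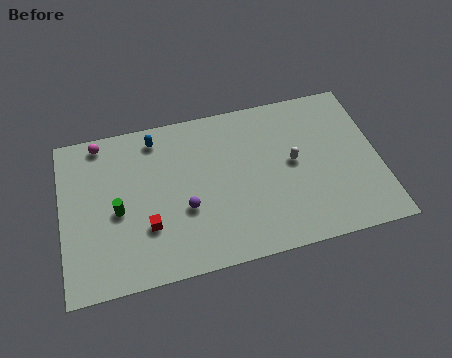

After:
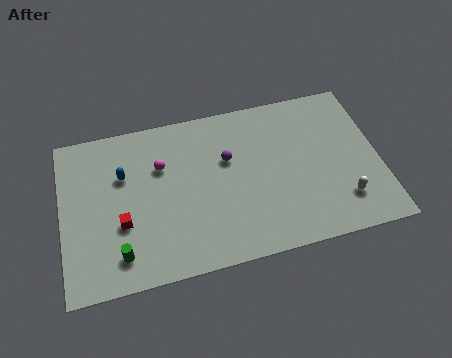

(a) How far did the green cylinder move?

2.6

From (2.9, 4.4) to (2.9, 1.8), the green cylinder covered √(0.0² + 2.6²) ≈ 2.6 units.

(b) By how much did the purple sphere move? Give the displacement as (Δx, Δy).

(2.4, 2.5)

The purple sphere started near (6.4, 3.7) and ended near (8.8, 6.2).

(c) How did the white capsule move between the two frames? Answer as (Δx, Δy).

(2.4, -2.9)

The white capsule was at about (12.2, 5.2) and moved to about (14.6, 2.3).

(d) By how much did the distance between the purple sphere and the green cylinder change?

+3.8

They were about 3.6 units apart before and 7.4 after — 3.8 units further apart.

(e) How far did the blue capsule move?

2.6

From (5.1, 8.4) to (3.3, 6.5), the blue capsule covered √(1.8² + 1.9²) ≈ 2.6 units.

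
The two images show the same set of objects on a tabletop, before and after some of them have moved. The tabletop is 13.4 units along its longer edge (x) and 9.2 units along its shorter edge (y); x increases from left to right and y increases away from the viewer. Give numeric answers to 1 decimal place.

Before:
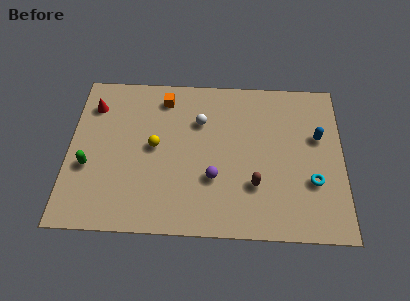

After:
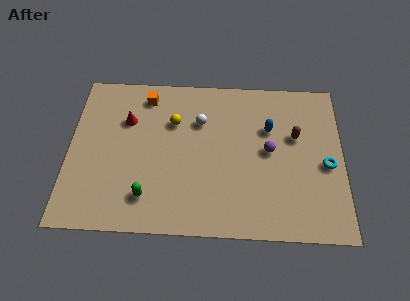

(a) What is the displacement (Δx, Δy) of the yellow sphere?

(0.9, 1.5)

From the two frames, the yellow sphere sits at roughly (4.2, 4.8) before and (5.1, 6.3) after.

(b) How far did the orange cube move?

0.9

From (4.6, 7.7) to (3.7, 7.8), the orange cube covered √(0.9² + 0.1²) ≈ 0.9 units.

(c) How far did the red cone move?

1.9

From (1.1, 7.1) to (2.8, 6.3), the red cone covered √(1.7² + 0.8²) ≈ 1.9 units.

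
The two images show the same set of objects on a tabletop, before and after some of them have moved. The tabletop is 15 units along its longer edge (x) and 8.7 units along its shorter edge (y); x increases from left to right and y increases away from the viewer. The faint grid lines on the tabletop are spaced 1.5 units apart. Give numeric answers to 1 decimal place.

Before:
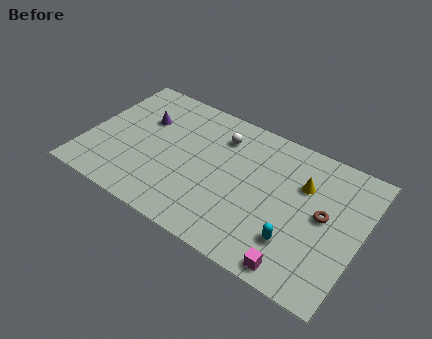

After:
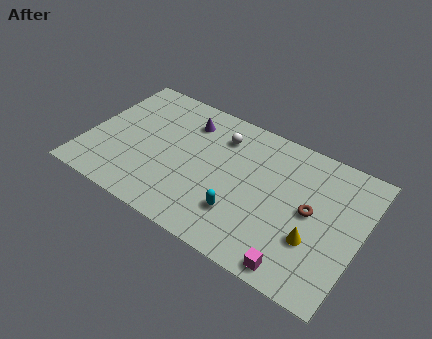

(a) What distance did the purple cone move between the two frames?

2.5

The purple cone was near (2.8, 5.8) before and (5.1, 6.8) after, so it travelled √(2.3² + 1.0²) ≈ 2.5 units.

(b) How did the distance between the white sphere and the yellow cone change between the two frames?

+2.1

Before: roughly 4.8 units apart; after: 6.9. That's 2.1 units further apart.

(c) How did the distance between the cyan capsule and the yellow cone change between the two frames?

+0.3

They were about 3.6 units apart before and 3.9 after — 0.3 units further apart.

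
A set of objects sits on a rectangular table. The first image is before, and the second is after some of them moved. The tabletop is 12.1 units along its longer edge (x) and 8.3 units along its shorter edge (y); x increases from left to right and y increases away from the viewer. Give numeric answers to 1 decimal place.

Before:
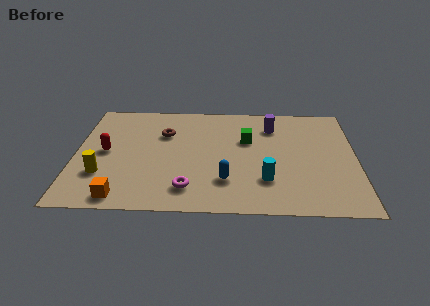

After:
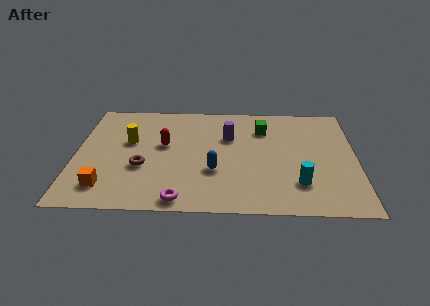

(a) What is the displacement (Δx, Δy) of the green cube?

(0.7, 0.9)

The green cube started near (7.4, 5.3) and ended near (8.1, 6.2).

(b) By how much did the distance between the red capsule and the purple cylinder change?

-4.6

They were about 7.5 units apart before and 2.9 after — 4.6 units closer together.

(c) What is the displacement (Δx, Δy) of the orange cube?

(-0.7, 0.7)

The orange cube started near (2.1, 0.9) and ended near (1.4, 1.6).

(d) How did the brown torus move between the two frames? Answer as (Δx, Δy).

(-0.9, -2.6)

The brown torus was at about (3.8, 5.7) and moved to about (2.9, 3.1).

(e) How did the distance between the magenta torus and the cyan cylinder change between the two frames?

+1.8

Before: roughly 3.4 units apart; after: 5.2. That's 1.8 units further apart.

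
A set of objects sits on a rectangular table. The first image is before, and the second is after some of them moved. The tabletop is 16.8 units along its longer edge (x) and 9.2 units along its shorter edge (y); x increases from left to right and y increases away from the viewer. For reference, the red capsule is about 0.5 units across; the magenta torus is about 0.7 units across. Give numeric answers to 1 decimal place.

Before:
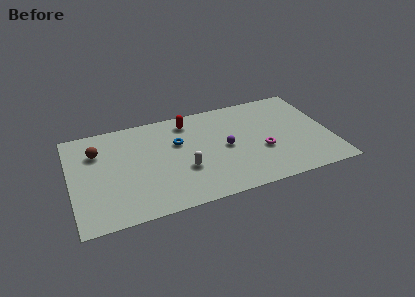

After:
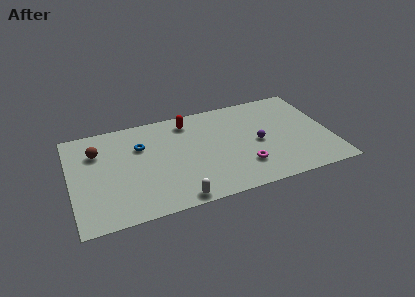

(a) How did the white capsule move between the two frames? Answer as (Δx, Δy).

(-0.7, -2.5)

The white capsule was at about (7.2, 3.3) and moved to about (6.5, 0.8).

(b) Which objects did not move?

the brown sphere and the red capsule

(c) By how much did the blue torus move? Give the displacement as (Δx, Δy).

(-2.4, 0.4)

The blue torus was at about (7.0, 5.9) and moved to about (4.6, 6.3).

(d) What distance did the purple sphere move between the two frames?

2.1

From (10.0, 4.5) to (12.1, 4.3), the purple sphere covered √(2.1² + 0.2²) ≈ 2.1 units.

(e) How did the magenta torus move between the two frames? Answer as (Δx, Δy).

(-1.3, -1.1)

The magenta torus started near (12.3, 3.5) and ended near (11.0, 2.4).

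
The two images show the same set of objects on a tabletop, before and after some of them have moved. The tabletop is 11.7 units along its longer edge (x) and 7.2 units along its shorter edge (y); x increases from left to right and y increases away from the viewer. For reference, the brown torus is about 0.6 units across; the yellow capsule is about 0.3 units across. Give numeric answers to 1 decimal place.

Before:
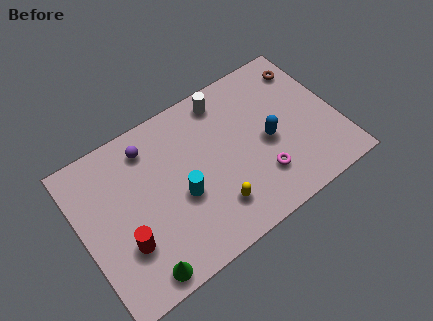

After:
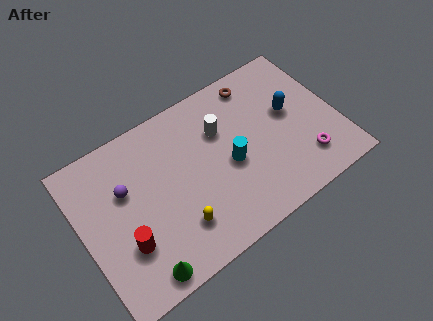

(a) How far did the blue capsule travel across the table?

1.4

The blue capsule was near (8.5, 3.3) before and (9.7, 4.1) after, so it travelled √(1.2² + 0.8²) ≈ 1.4 units.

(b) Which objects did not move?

the green cone and the red cylinder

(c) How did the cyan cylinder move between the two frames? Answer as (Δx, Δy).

(2.3, 0.2)

The cyan cylinder was at about (4.4, 3.0) and moved to about (6.7, 3.2).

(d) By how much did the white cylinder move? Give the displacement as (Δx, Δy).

(-0.4, -1.3)

From the two frames, the white cylinder sits at roughly (7.0, 6.2) before and (6.6, 4.9) after.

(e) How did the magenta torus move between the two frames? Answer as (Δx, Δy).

(2.0, -0.3)

The magenta torus started near (7.9, 1.9) and ended near (9.9, 1.6).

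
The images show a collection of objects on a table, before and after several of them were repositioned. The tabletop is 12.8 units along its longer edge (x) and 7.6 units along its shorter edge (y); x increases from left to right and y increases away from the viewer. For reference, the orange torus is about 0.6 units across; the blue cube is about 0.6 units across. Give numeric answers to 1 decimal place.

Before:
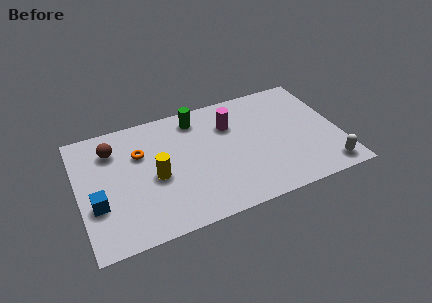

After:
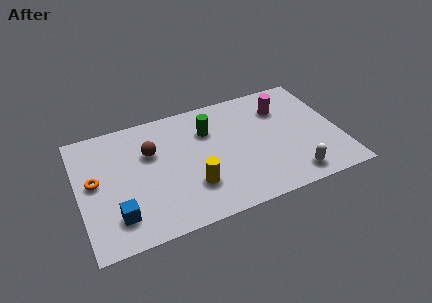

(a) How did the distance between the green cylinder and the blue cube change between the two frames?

-0.3

Before: roughly 6.4 units apart; after: 6.1. That's 0.3 units closer together.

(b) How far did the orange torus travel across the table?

2.5

The orange torus moved from about (3.1, 5.1) to (0.8, 4.1), a distance of √(2.3² + 1.0²) ≈ 2.5.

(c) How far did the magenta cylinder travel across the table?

2.6

The magenta cylinder was near (7.6, 5.4) before and (10.2, 5.6) after, so it travelled √(2.6² + 0.2²) ≈ 2.6 units.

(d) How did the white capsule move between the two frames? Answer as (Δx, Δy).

(-1.7, 0.1)

From the two frames, the white capsule sits at roughly (11.9, 1.0) before and (10.2, 1.1) after.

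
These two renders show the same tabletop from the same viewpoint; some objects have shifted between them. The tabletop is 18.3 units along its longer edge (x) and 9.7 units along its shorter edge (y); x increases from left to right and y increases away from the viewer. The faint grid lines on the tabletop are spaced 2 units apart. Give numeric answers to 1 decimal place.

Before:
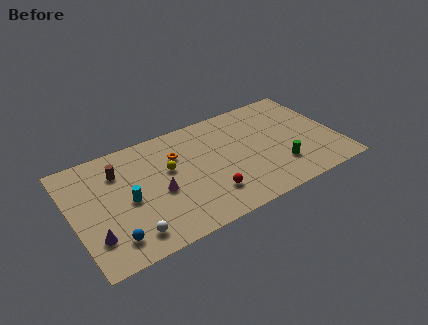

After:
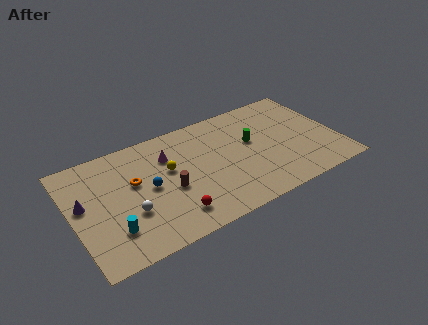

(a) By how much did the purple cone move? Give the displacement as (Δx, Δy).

(-0.4, 3.0)

The purple cone started near (1.2, 2.5) and ended near (0.8, 5.5).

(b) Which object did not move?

the yellow sphere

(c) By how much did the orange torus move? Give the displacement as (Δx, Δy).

(-3.1, -1.0)

The orange torus started near (7.4, 6.8) and ended near (4.3, 5.8).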